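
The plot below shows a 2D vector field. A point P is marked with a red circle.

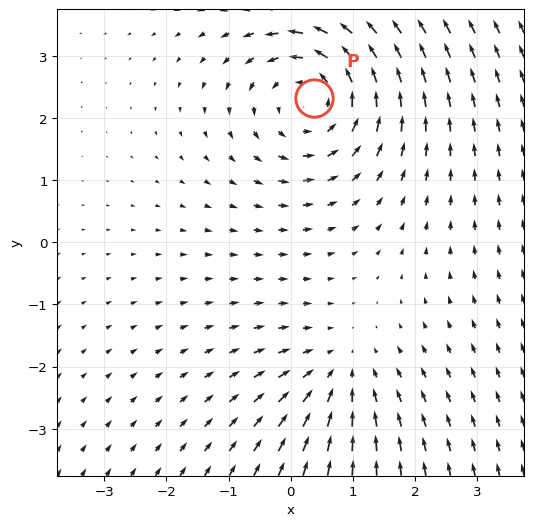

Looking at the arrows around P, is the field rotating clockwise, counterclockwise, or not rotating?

counterclockwise

Near P at (0.4, 2.3) the arrows circulate counterclockwise. The curl (z-component) there is about +4; positive curl means counterclockwise rotation.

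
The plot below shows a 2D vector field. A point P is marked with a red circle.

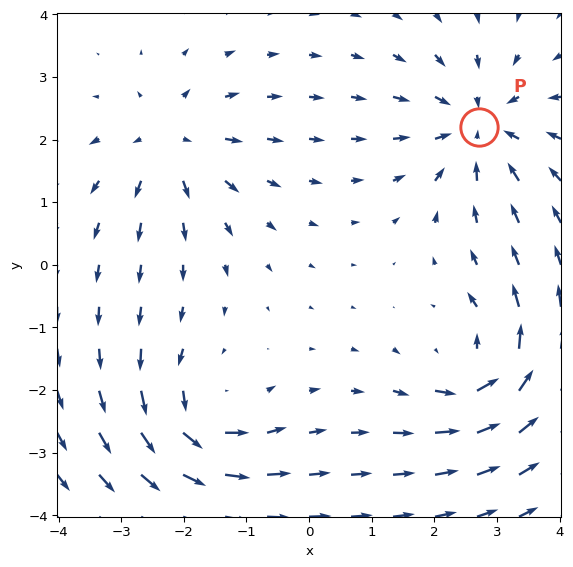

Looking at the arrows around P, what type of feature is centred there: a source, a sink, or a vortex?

sink

At P (2.7, 2.2) the arrows converge inward. Divergence about -4, curl ≈0 — negative divergence with near-zero curl is a sink.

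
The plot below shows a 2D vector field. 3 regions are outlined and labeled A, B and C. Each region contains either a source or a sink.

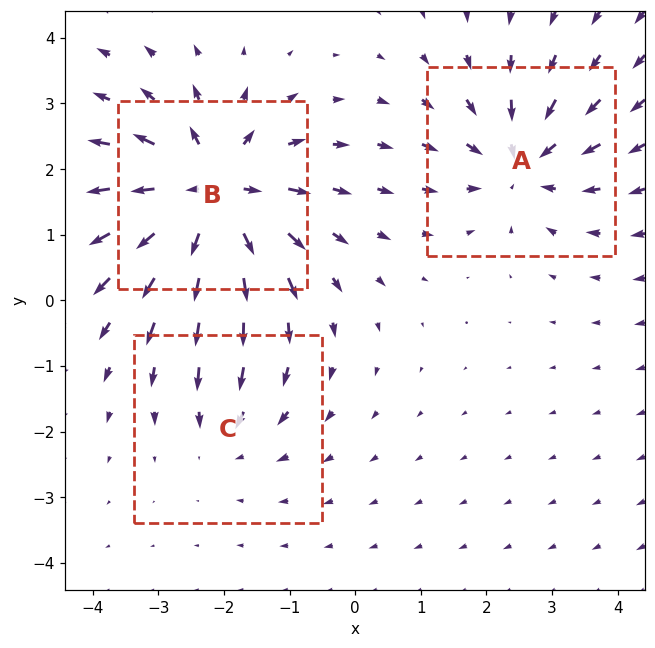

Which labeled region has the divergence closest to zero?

Divergence at each region's feature centre — A: about -4, B: about +6, C: about -2. Region C is closest to zero.

C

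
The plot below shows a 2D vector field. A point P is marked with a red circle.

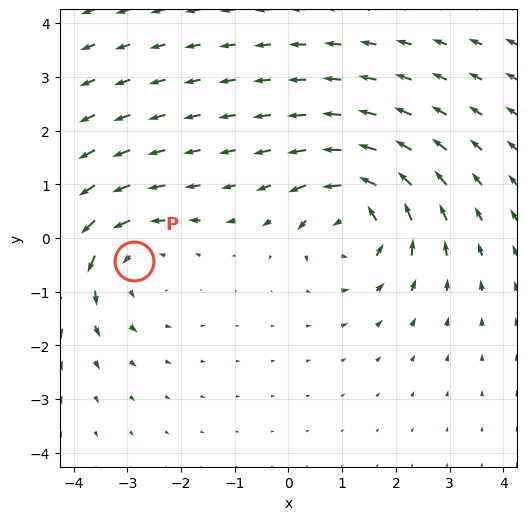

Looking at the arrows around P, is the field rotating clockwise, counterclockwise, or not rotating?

counterclockwise

Near P at (-2.9, -0.4) the arrows circulate counterclockwise. The curl (z-component) there is about +2; positive curl means counterclockwise rotation.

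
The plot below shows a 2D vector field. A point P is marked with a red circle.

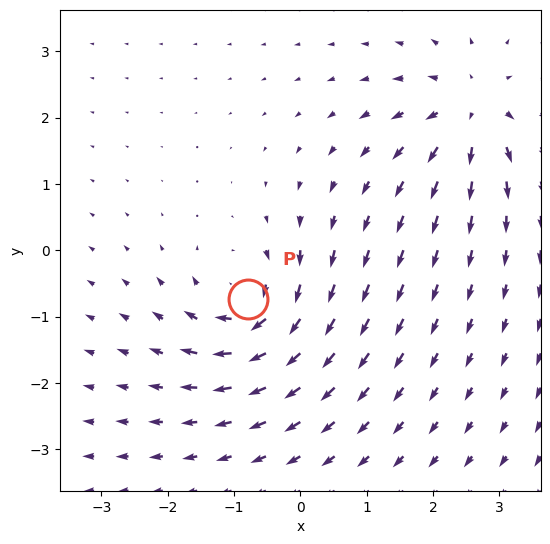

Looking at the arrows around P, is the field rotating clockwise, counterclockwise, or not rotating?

clockwise

Near P at (-0.8, -0.7) the arrows circulate clockwise. The curl (z-component) there is about -7; negative curl means clockwise rotation.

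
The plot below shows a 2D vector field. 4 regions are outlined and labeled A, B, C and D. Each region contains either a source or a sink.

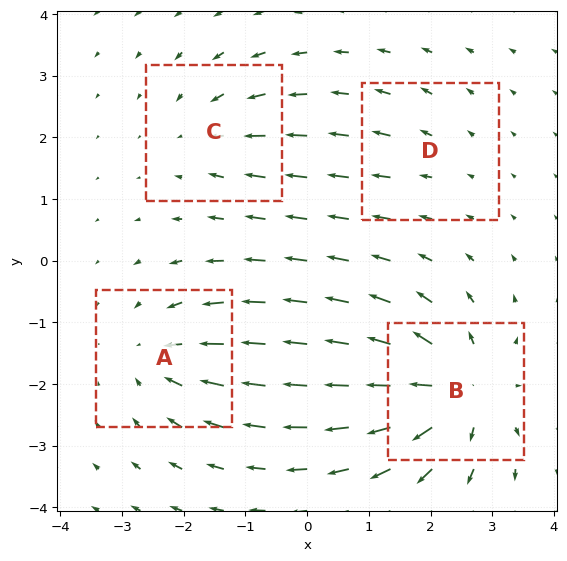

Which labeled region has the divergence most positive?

B

Divergence at each region's feature centre — A: about -5, B: about +7, C: about -3, D: about +2. Region B is most positive.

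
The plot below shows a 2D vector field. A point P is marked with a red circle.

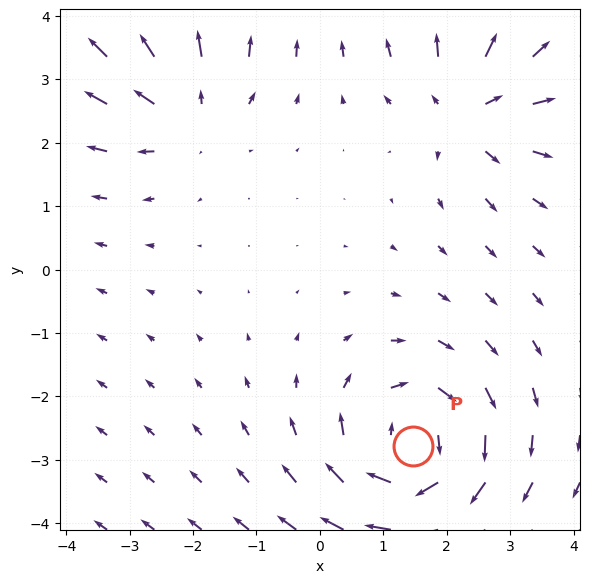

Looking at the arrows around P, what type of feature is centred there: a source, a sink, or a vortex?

vortex

At P (1.5, -2.8) the arrows circulate clockwise. Divergence ≈0, curl about -5 — near-zero divergence with nonzero curl is a vortex.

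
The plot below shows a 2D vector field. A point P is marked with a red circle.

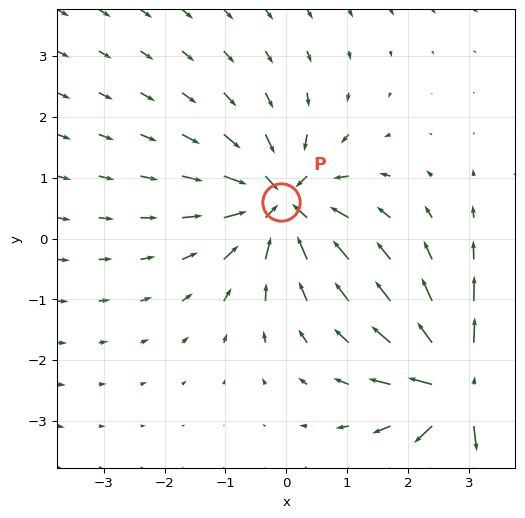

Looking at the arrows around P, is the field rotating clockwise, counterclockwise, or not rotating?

not rotating

Near P at (-0.1, 0.6) the arrows show no circulation. The curl there is ≈0.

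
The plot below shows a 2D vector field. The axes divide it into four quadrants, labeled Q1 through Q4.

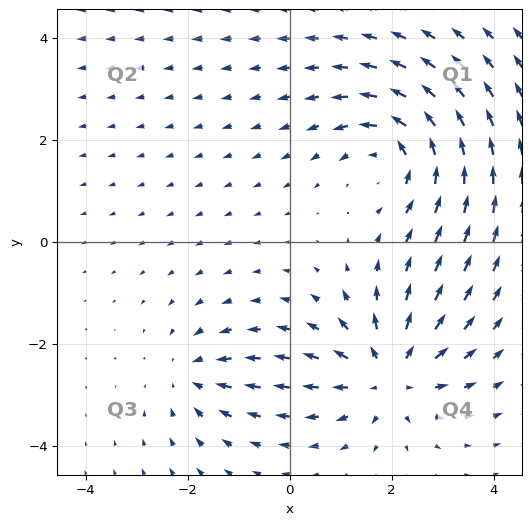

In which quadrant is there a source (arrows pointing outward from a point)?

The source sits at approximately (1.9, -2.6), which lies in quadrant Q4. The divergence there is about +4, positive as expected for a source.

Q4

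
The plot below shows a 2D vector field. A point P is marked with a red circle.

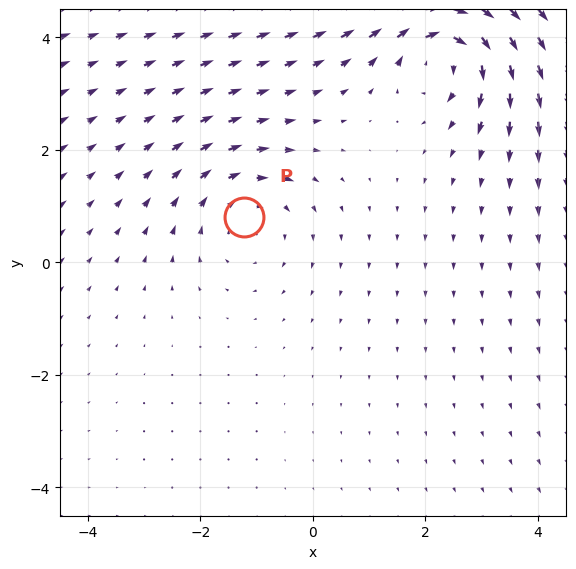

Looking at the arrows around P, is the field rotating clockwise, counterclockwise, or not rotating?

Near P at (-1.2, 0.8) the arrows circulate clockwise. The curl (z-component) there is about -2; negative curl means clockwise rotation.

clockwise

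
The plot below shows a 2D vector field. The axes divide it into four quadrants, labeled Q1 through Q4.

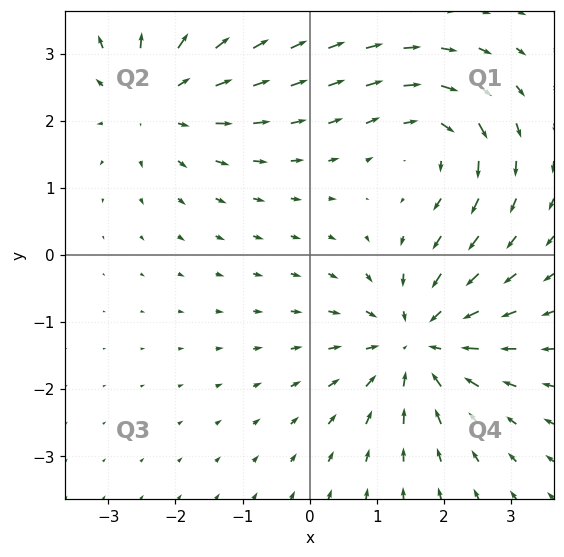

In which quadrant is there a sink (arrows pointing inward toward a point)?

The sink sits at approximately (1.6, -1.3), which lies in quadrant Q4. The divergence there is about -4, negative as expected for a sink.

Q4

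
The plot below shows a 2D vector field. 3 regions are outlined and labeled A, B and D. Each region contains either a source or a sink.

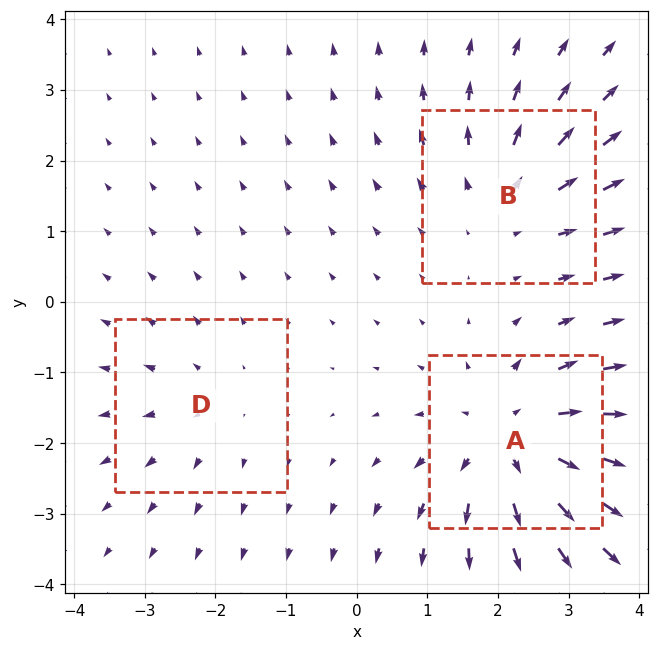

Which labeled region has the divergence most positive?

A

Divergence at each region's feature centre — A: about +4, B: about +3, D: about +2. Region A is most positive.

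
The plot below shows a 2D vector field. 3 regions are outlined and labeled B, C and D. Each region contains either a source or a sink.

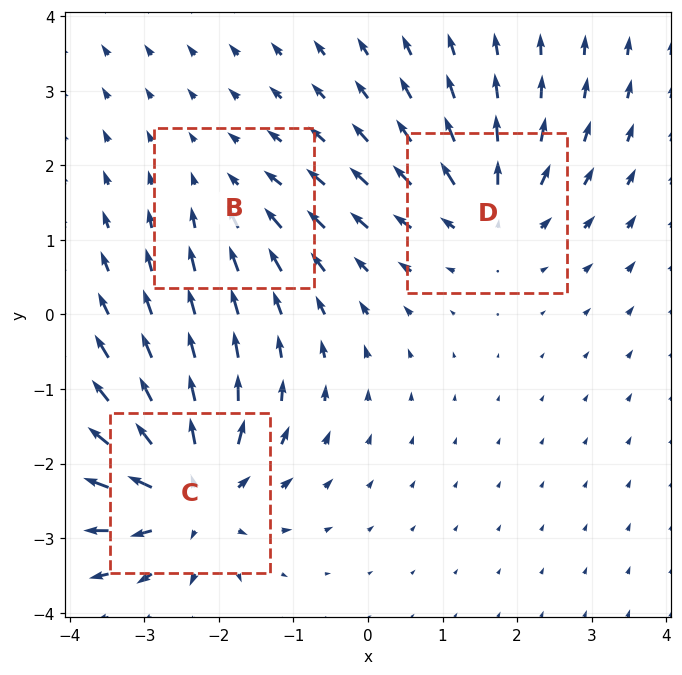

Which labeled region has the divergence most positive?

C

Divergence at each region's feature centre — B: about -2, C: about +6, D: about +4. Region C is most positive.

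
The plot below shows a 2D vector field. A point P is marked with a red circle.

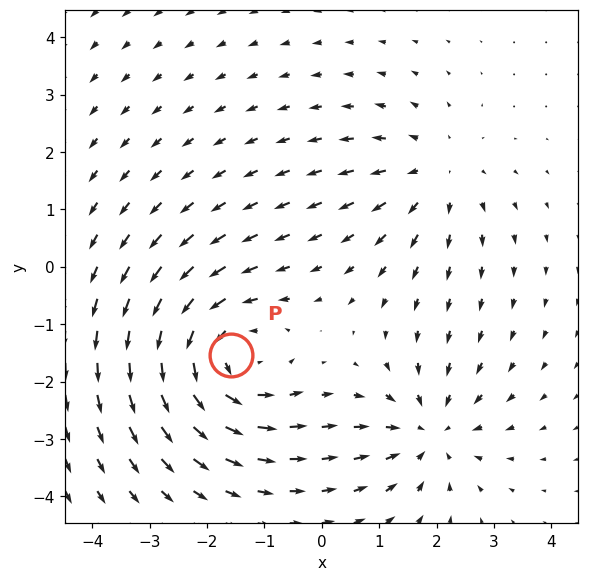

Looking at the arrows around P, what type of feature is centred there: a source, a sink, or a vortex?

At P (-1.6, -1.5) the arrows circulate counterclockwise. Divergence ≈0, curl about +4 — near-zero divergence with nonzero curl is a vortex.

vortex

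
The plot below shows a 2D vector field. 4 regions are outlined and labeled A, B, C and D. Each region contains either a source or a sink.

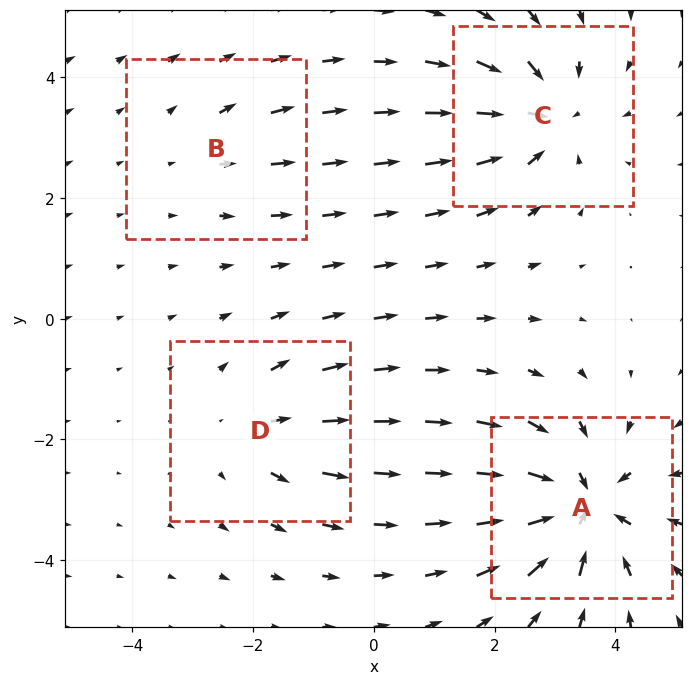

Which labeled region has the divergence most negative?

A

Divergence at each region's feature centre — A: about -7, B: about +2, C: about -5, D: about +3. Region A is most negative.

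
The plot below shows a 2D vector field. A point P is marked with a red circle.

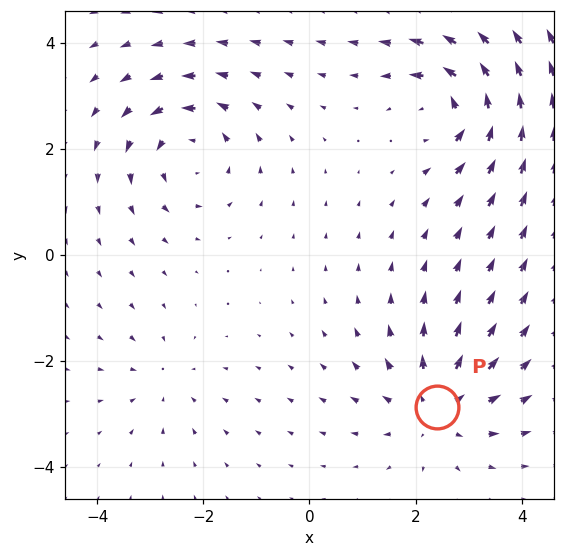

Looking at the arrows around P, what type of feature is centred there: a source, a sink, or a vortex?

source

At P (2.4, -2.9) the arrows spread outward. Divergence about +5, curl ≈0 — positive divergence with near-zero curl is a source.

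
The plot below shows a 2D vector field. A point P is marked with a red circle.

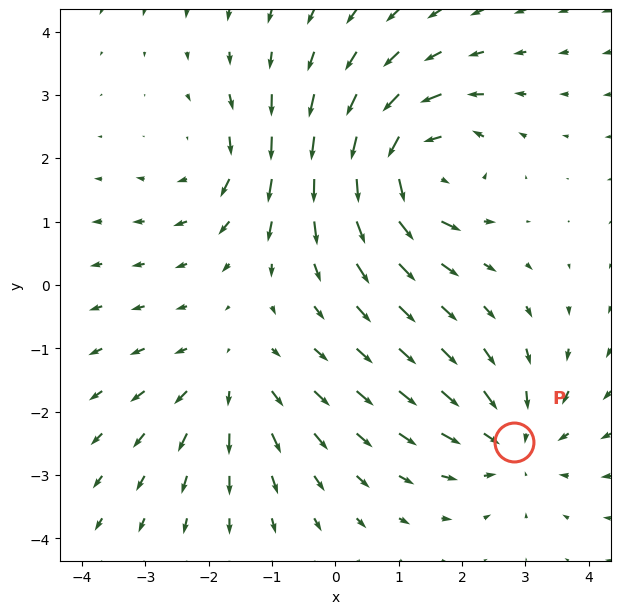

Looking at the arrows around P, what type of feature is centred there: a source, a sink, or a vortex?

sink

At P (2.8, -2.5) the arrows converge inward. Divergence about -3, curl ≈0 — negative divergence with near-zero curl is a sink.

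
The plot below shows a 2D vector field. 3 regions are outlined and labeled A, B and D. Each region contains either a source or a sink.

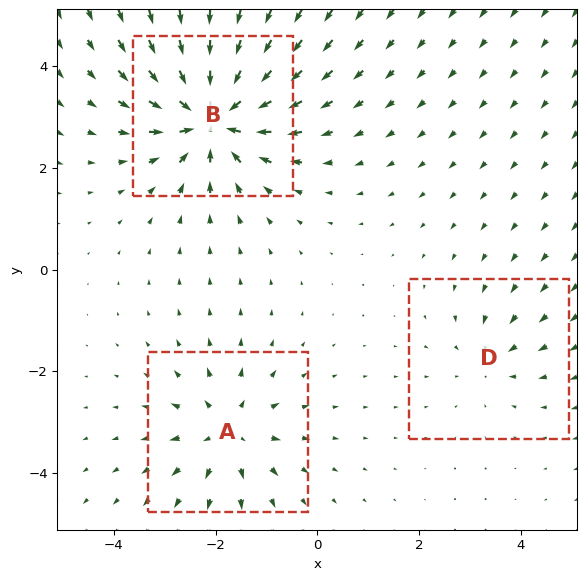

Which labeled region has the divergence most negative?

Divergence at each region's feature centre — A: about +4, B: about -6, D: about -2. Region B is most negative.

B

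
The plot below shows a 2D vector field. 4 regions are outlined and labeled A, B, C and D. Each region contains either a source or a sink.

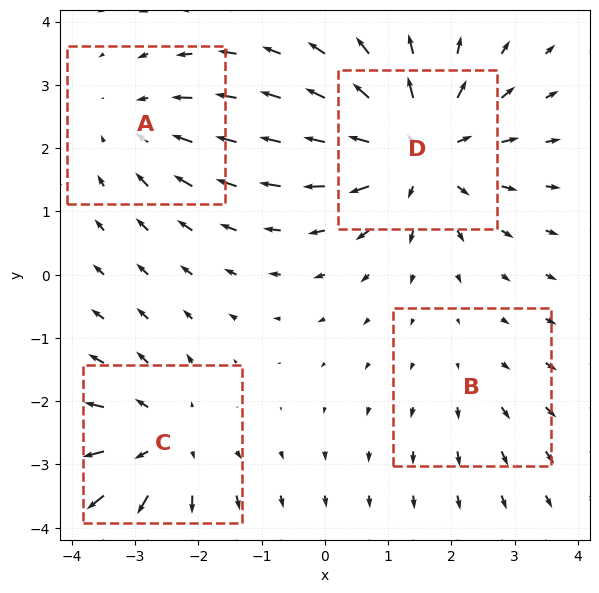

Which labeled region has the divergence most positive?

Divergence at each region's feature centre — A: about -3, B: about +2, C: about +4, D: about +6. Region D is most positive.

D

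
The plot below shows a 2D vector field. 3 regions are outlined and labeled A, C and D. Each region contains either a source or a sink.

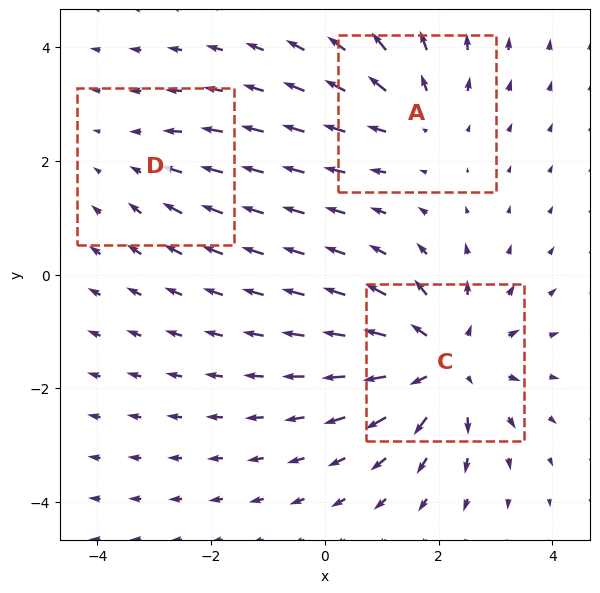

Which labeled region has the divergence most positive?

Divergence at each region's feature centre — A: about +3, C: about +4, D: about -2. Region C is most positive.

C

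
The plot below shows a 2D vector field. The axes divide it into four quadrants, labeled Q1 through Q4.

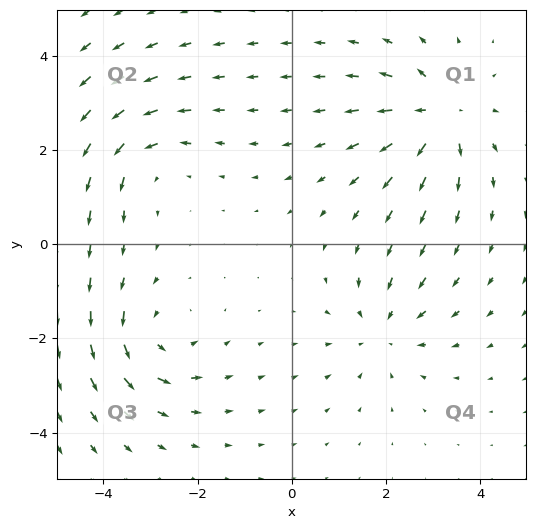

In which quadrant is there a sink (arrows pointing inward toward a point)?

Q4

The sink sits at approximately (1.9, -1.8), which lies in quadrant Q4. The divergence there is about -3, negative as expected for a sink.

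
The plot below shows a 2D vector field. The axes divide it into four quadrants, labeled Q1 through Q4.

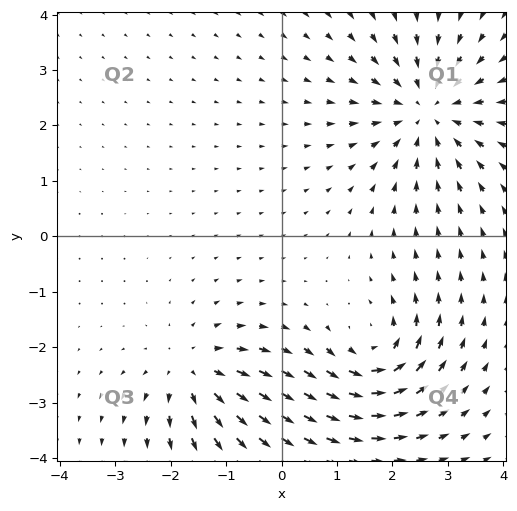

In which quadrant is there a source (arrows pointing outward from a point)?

The source sits at approximately (-1.6, -2.4), which lies in quadrant Q3. The divergence there is about +4, positive as expected for a source.

Q3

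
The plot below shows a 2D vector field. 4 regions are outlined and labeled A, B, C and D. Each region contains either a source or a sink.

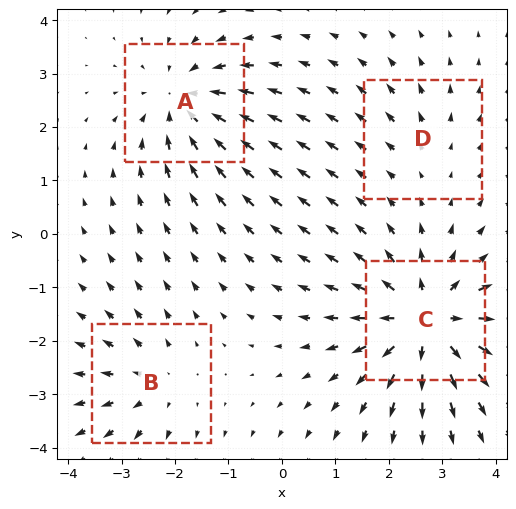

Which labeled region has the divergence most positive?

C

Divergence at each region's feature centre — A: about -5, B: about +3, C: about +7, D: about +2. Region C is most positive.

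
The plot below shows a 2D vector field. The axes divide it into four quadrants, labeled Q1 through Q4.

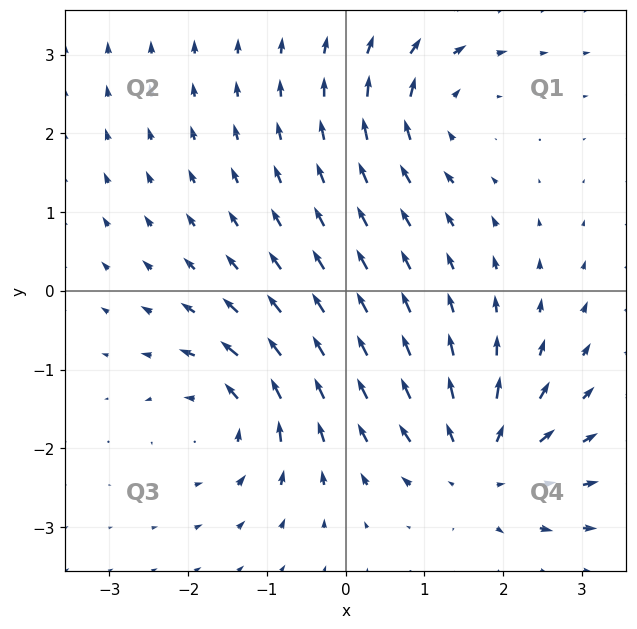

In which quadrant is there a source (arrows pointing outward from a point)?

Q4

The source sits at approximately (1.7, -2.2), which lies in quadrant Q4. The divergence there is about +6, positive as expected for a source.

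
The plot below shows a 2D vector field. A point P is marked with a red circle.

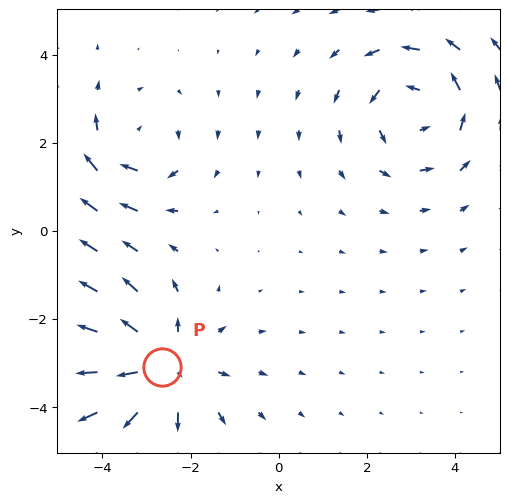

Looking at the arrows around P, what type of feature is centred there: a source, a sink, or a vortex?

source

At P (-2.7, -3.1) the arrows spread outward. Divergence about +4, curl ≈0 — positive divergence with near-zero curl is a source.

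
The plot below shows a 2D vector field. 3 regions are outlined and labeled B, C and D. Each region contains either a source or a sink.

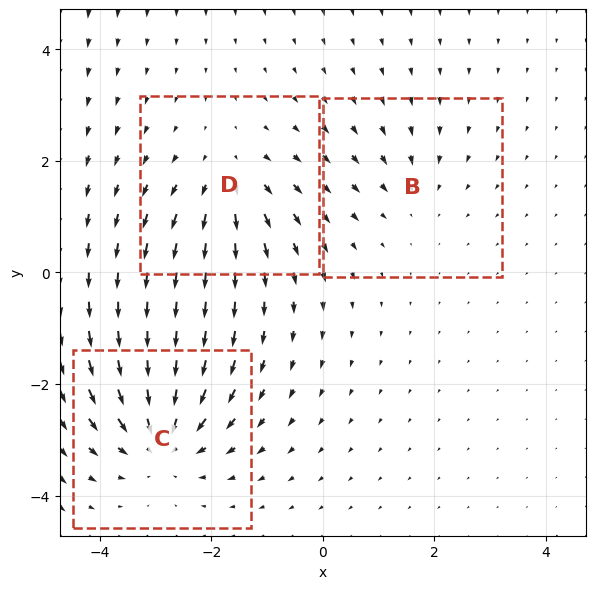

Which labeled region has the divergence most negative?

C

Divergence at each region's feature centre — B: about -2, C: about -5, D: about +3. Region C is most negative.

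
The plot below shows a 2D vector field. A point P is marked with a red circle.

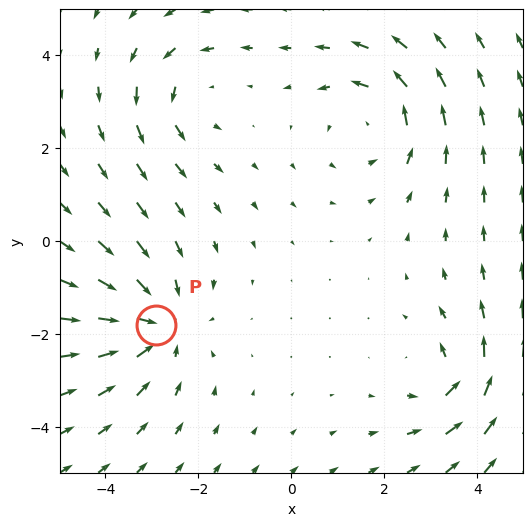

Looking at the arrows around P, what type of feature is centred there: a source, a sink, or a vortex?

At P (-2.9, -1.8) the arrows converge inward. Divergence about -4, curl ≈0 — negative divergence with near-zero curl is a sink.

sink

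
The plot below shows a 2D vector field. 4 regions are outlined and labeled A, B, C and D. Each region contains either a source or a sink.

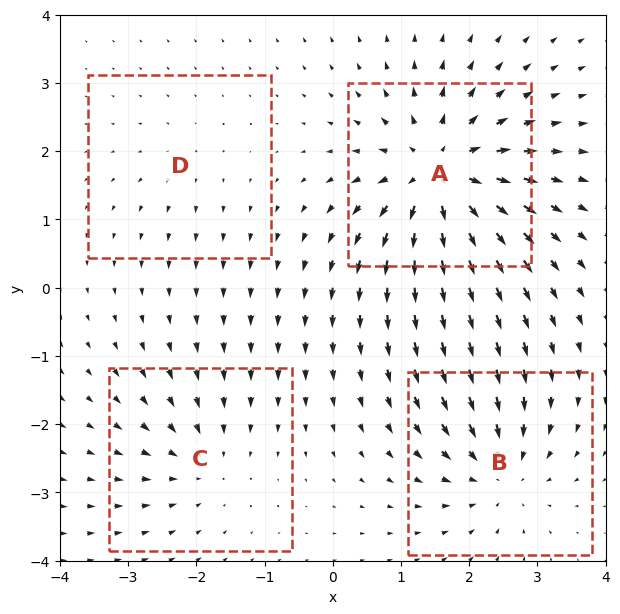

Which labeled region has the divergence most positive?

Divergence at each region's feature centre — A: about +9, B: about -5, C: about -4, D: about +2. Region A is most positive.

A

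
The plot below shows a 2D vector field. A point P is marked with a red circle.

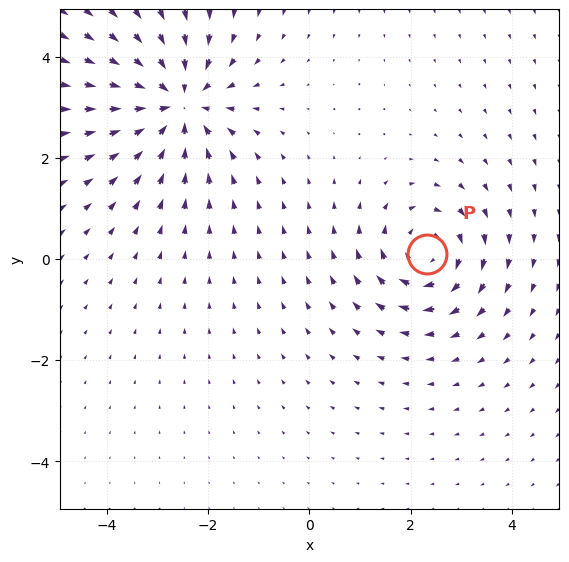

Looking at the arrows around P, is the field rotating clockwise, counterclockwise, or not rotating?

clockwise

Near P at (2.3, 0.1) the arrows circulate clockwise. The curl (z-component) there is about -4; negative curl means clockwise rotation.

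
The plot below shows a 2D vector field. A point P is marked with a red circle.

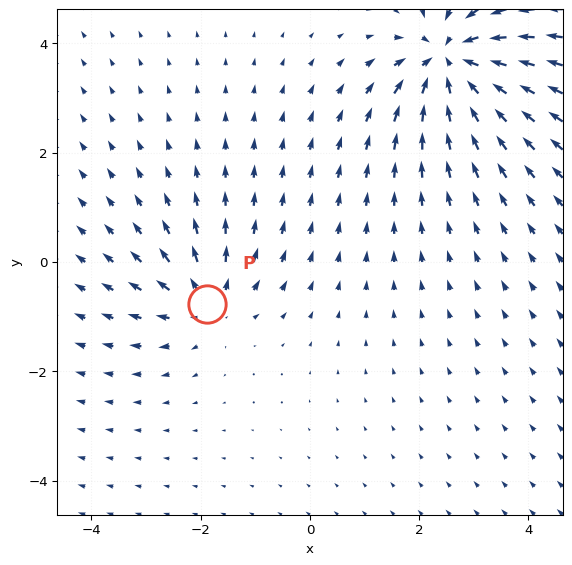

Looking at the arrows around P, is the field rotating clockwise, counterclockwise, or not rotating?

not rotating

Near P at (-1.9, -0.8) the arrows show no circulation. The curl there is ≈0.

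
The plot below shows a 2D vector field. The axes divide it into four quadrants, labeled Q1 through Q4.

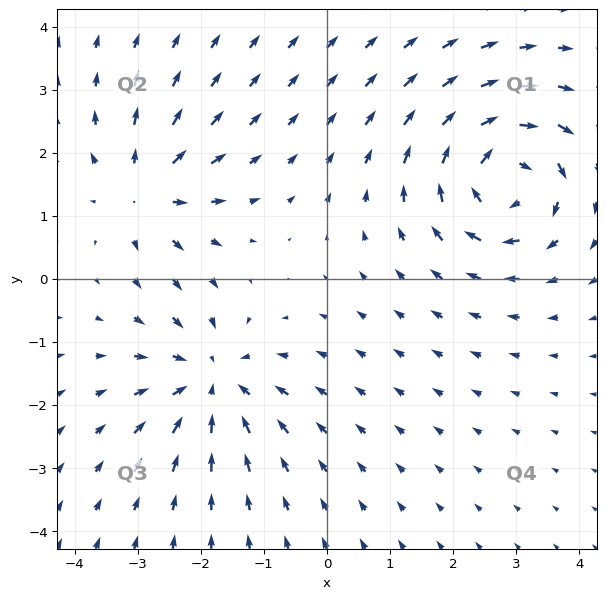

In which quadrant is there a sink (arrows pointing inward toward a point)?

The sink sits at approximately (-1.8, -1.6), which lies in quadrant Q3. The divergence there is about -4, negative as expected for a sink.

Q3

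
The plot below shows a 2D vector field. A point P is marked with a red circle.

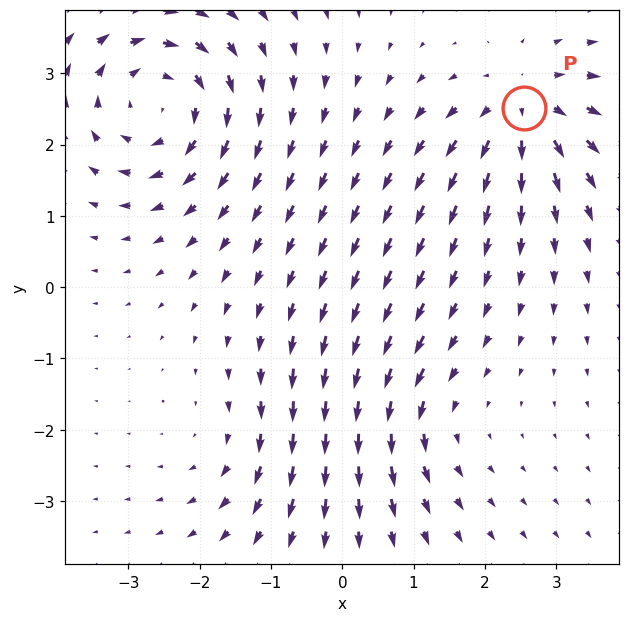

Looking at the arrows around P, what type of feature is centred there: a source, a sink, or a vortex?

source

At P (2.5, 2.5) the arrows spread outward. Divergence about +4, curl ≈0 — positive divergence with near-zero curl is a source.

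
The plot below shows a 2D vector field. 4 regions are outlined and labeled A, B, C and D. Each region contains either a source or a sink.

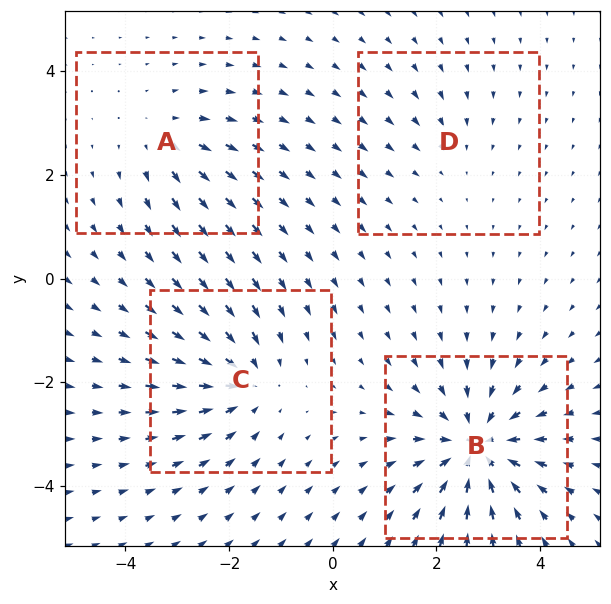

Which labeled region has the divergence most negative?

B

Divergence at each region's feature centre — A: about +3, B: about -7, C: about -5, D: about -2. Region B is most negative.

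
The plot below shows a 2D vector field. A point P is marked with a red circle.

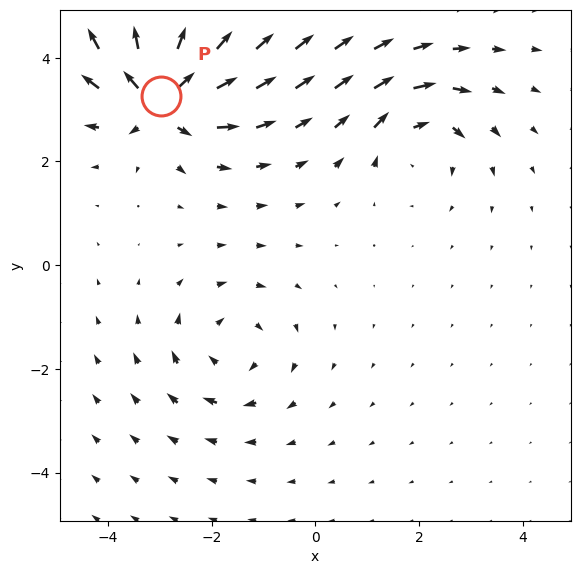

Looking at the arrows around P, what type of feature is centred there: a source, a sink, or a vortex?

source

At P (-3.0, 3.3) the arrows spread outward. Divergence about +6, curl ≈0 — positive divergence with near-zero curl is a source.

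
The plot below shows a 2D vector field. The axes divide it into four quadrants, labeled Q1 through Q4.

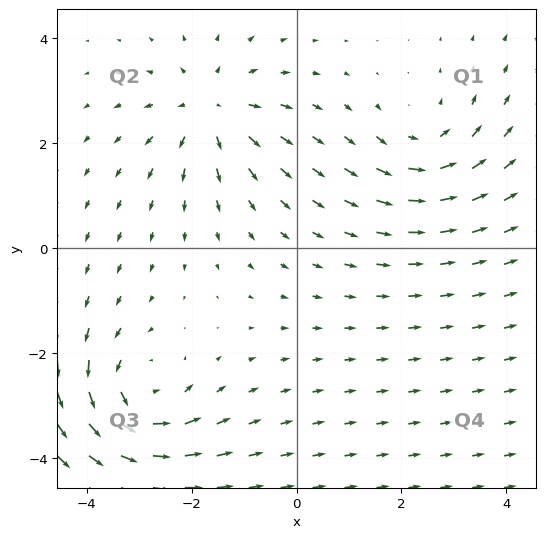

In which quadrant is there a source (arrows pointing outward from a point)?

Q2

The source sits at approximately (-1.6, 2.6), which lies in quadrant Q2. The divergence there is about +4, positive as expected for a source.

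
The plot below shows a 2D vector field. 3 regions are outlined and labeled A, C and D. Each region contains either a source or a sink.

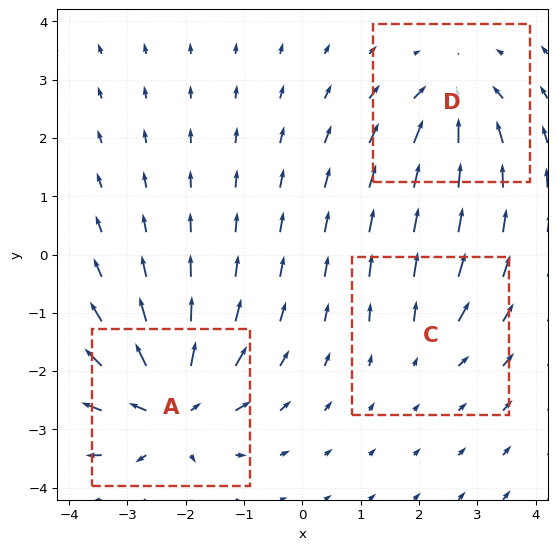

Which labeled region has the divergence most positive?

Divergence at each region's feature centre — A: about +6, C: about +3, D: about -4. Region A is most positive.

A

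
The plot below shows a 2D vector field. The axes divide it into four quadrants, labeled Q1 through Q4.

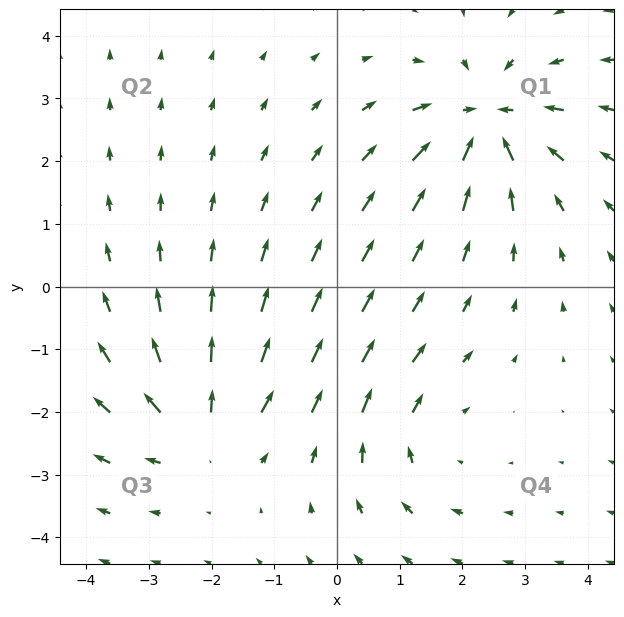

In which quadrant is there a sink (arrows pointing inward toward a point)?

The sink sits at approximately (2.4, 2.6), which lies in quadrant Q1. The divergence there is about -5, negative as expected for a sink.

Q1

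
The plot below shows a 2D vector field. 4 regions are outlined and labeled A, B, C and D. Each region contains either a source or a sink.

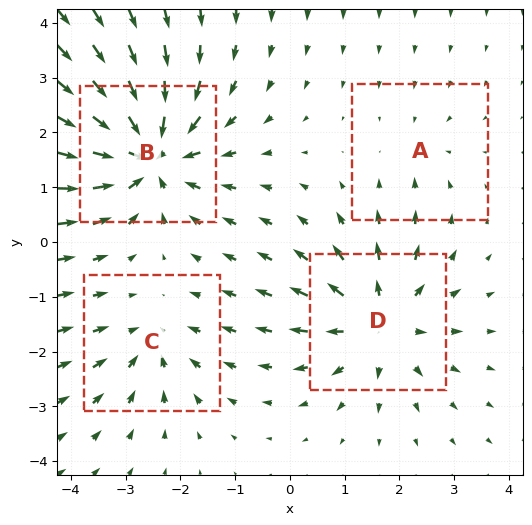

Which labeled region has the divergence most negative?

Divergence at each region's feature centre — A: about -2, B: about -7, C: about -3, D: about +5. Region B is most negative.

B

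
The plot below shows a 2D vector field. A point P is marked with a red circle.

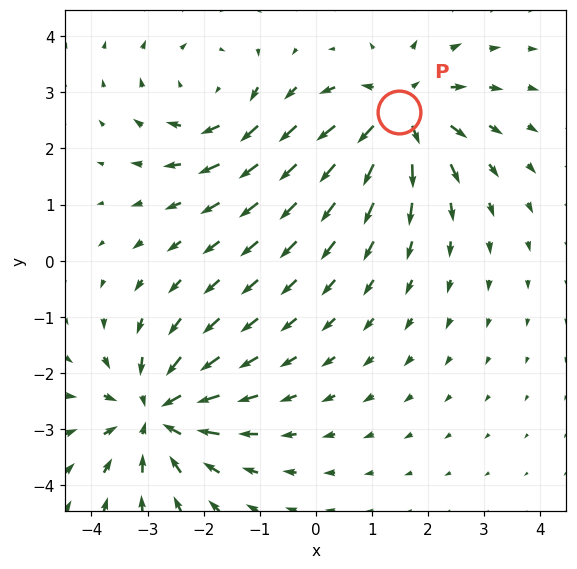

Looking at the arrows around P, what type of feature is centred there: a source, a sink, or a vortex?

At P (1.5, 2.6) the arrows spread outward. Divergence about +6, curl ≈0 — positive divergence with near-zero curl is a source.

source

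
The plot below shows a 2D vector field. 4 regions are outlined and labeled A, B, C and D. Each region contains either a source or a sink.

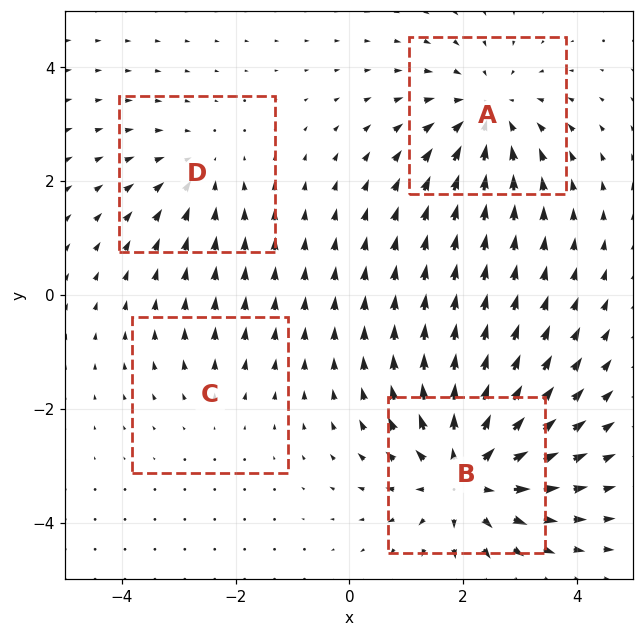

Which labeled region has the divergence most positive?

Divergence at each region's feature centre — A: about -5, B: about +6, C: about +2, D: about -3. Region B is most positive.

B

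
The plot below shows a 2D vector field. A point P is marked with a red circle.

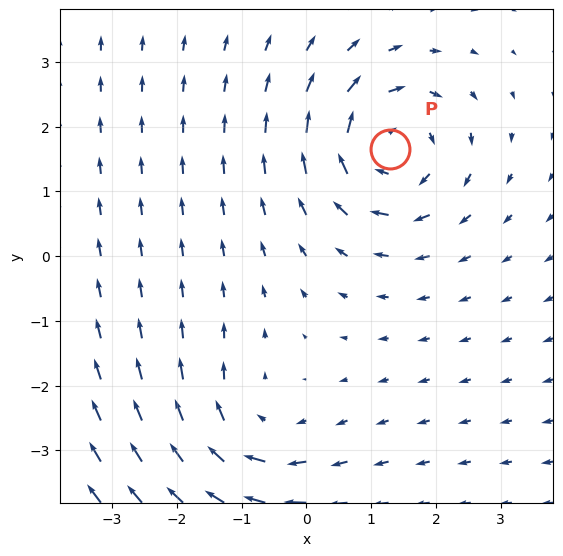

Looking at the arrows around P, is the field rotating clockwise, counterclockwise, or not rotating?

clockwise

Near P at (1.3, 1.7) the arrows circulate clockwise. The curl (z-component) there is about -5; negative curl means clockwise rotation.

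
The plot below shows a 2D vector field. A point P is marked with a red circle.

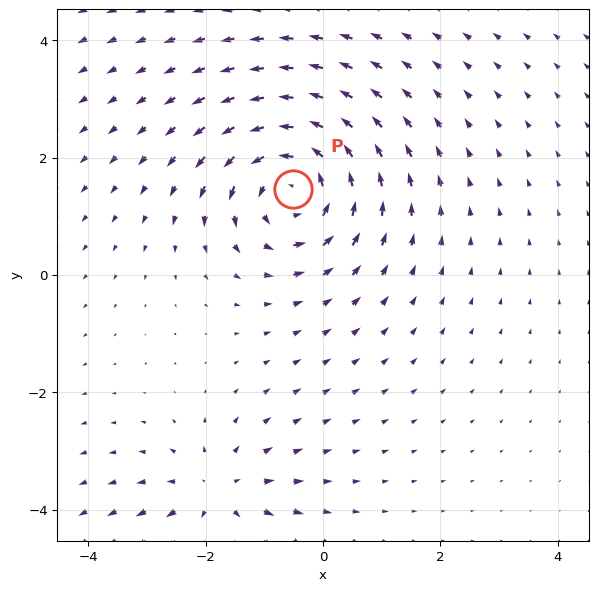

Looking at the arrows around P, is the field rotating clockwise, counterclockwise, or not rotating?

counterclockwise

Near P at (-0.5, 1.5) the arrows circulate counterclockwise. The curl (z-component) there is about +5; positive curl means counterclockwise rotation.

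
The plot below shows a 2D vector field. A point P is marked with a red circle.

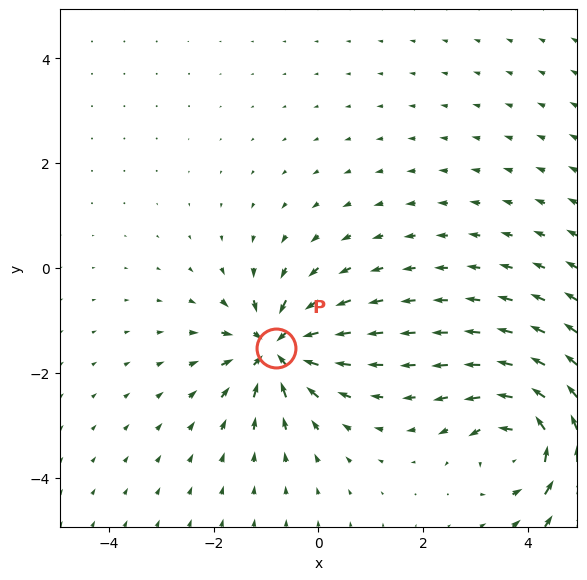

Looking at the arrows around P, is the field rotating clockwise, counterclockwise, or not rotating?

Near P at (-0.8, -1.5) the arrows show no circulation. The curl there is ≈0.

not rotating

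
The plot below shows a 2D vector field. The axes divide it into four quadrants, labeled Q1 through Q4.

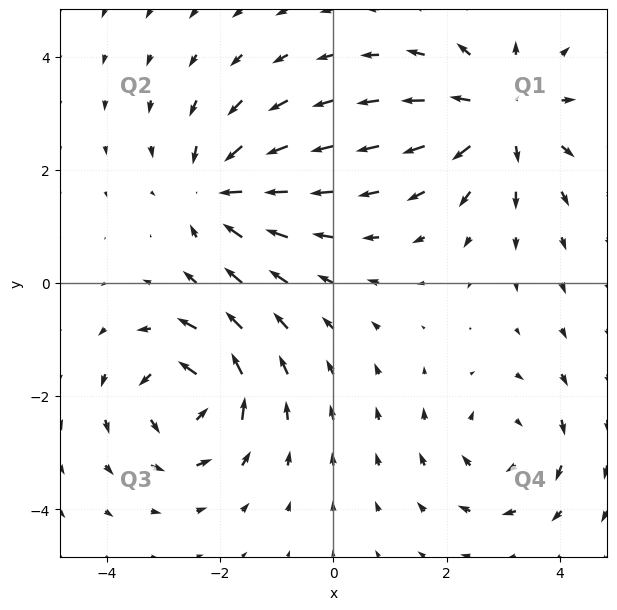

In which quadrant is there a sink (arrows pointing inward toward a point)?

Q2

The sink sits at approximately (-2.0, 1.6), which lies in quadrant Q2. The divergence there is about -5, negative as expected for a sink.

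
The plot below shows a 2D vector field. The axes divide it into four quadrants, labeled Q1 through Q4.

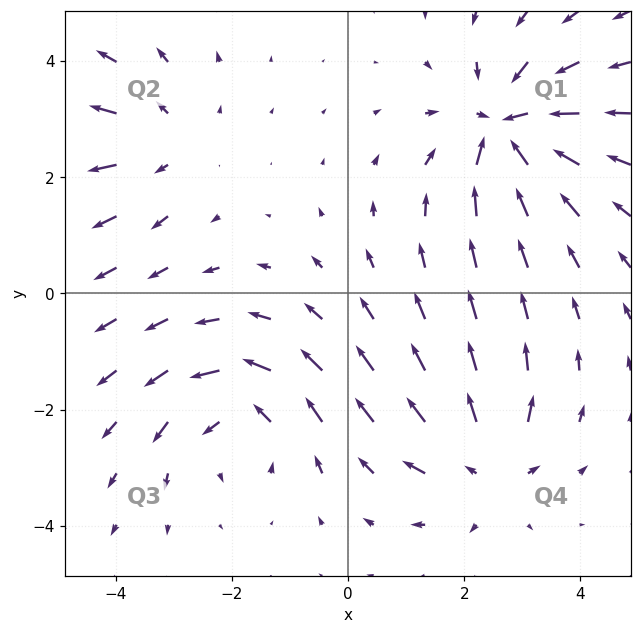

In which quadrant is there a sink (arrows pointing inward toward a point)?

Q1

The sink sits at approximately (2.7, 2.9), which lies in quadrant Q1. The divergence there is about -5, negative as expected for a sink.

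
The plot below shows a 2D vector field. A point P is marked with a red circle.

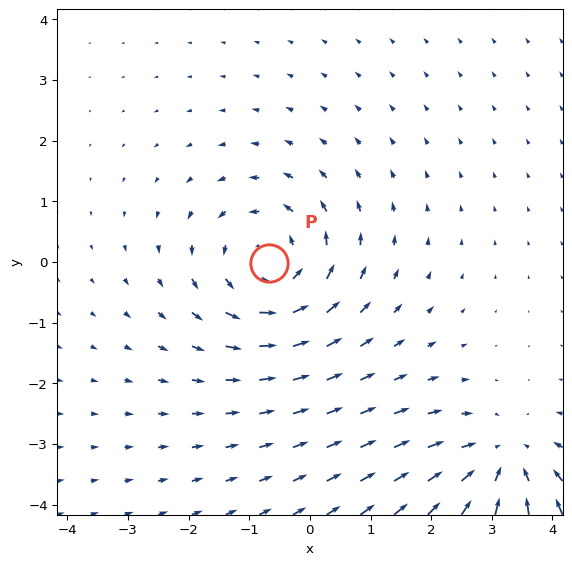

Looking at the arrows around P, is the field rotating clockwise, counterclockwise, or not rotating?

Near P at (-0.7, -0.0) the arrows circulate counterclockwise. The curl (z-component) there is about +4; positive curl means counterclockwise rotation.

counterclockwise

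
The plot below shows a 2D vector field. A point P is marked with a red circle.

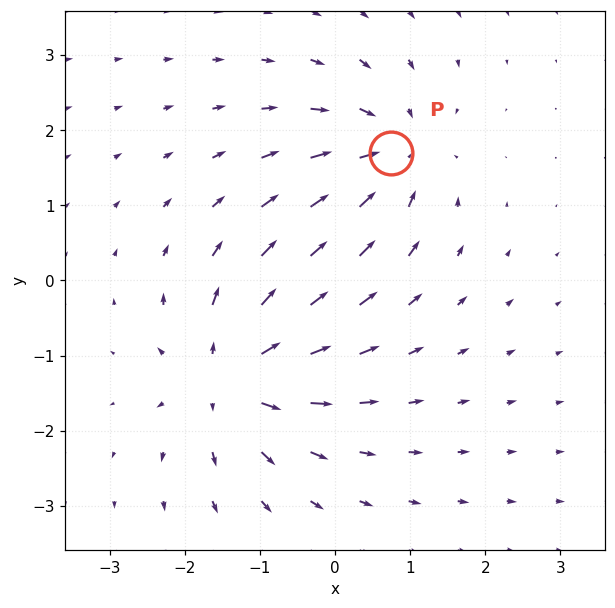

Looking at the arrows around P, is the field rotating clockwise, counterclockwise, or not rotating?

Near P at (0.7, 1.7) the arrows show no circulation. The curl there is ≈0.

not rotating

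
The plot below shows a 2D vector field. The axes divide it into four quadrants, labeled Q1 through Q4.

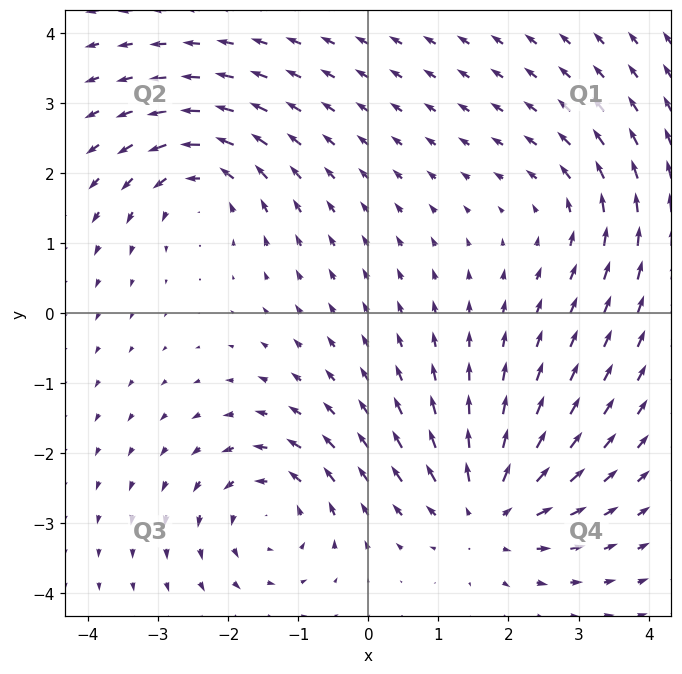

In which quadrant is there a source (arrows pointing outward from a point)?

The source sits at approximately (1.7, -2.8), which lies in quadrant Q4. The divergence there is about +5, positive as expected for a source.

Q4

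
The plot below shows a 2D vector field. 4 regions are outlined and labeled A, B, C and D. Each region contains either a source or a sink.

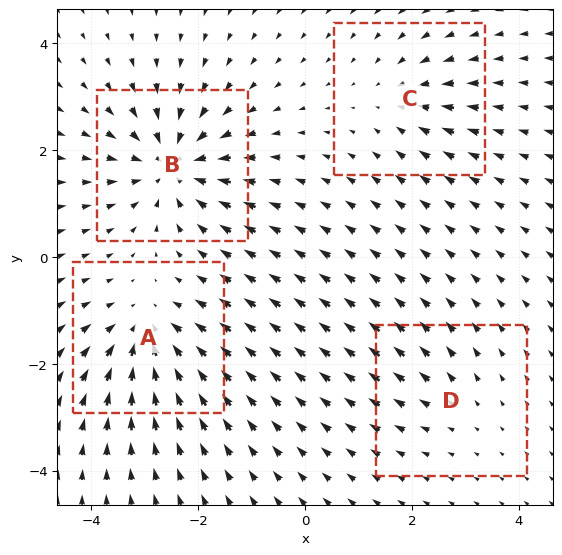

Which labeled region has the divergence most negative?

B

Divergence at each region's feature centre — A: about -5, B: about -7, C: about -3, D: about +2. Region B is most negative.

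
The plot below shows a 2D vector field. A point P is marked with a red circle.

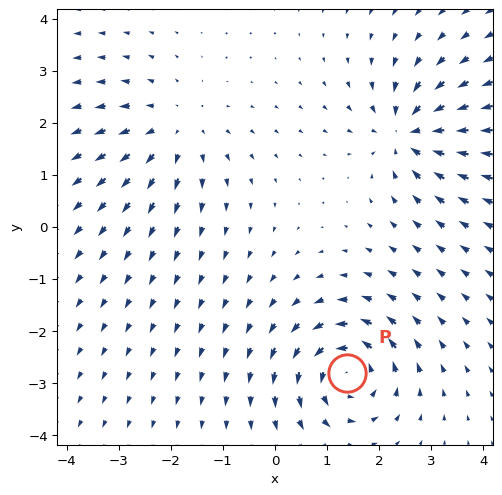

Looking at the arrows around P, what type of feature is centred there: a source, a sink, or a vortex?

vortex

At P (1.4, -2.8) the arrows circulate counterclockwise. Divergence ≈0, curl about +5 — near-zero divergence with nonzero curl is a vortex.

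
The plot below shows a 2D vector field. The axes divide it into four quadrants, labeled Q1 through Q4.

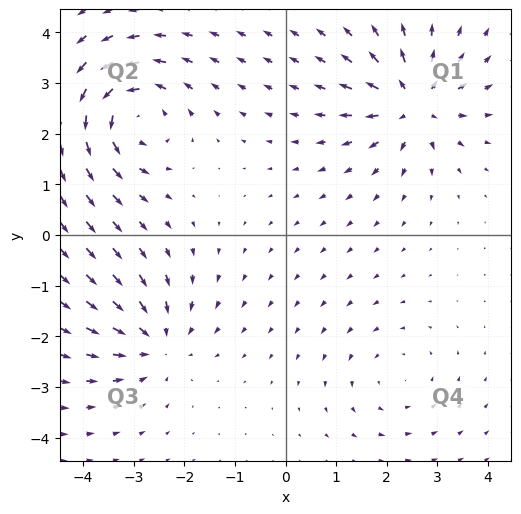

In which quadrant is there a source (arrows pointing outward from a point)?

Q1

The source sits at approximately (2.5, 2.6), which lies in quadrant Q1. The divergence there is about +6, positive as expected for a source.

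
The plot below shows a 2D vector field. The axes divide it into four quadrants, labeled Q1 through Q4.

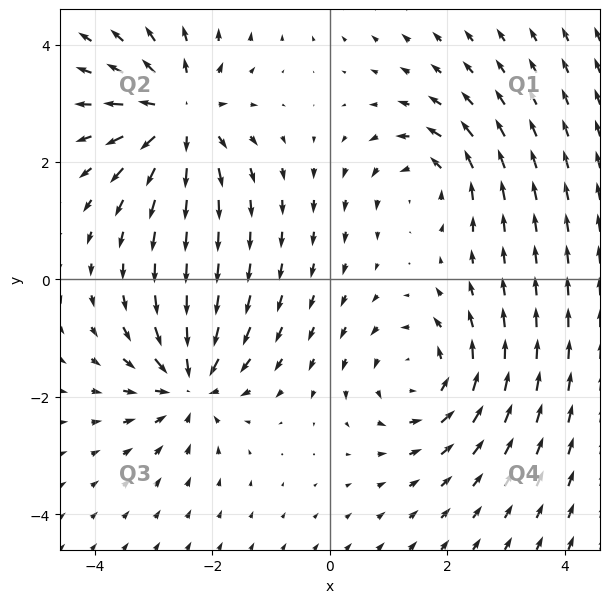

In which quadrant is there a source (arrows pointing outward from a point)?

The source sits at approximately (-2.6, 2.8), which lies in quadrant Q2. The divergence there is about +5, positive as expected for a source.

Q2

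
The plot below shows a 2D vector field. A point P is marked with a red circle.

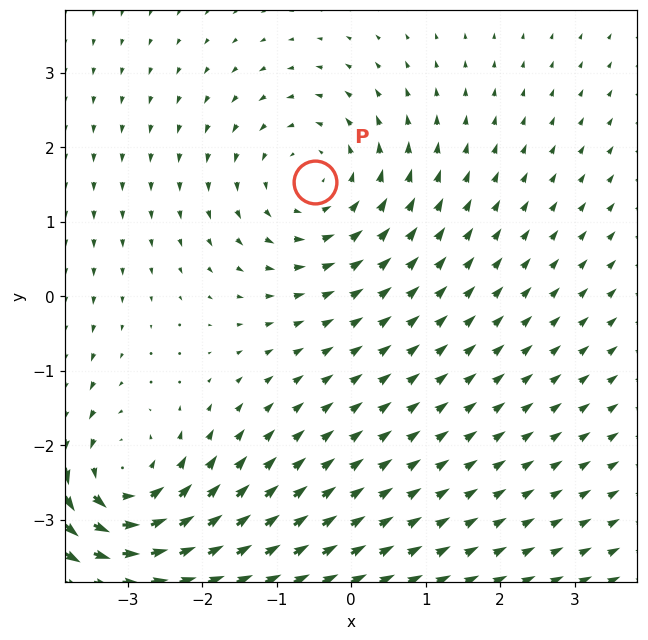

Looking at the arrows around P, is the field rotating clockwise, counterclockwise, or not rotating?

counterclockwise

Near P at (-0.5, 1.5) the arrows circulate counterclockwise. The curl (z-component) there is about +2; positive curl means counterclockwise rotation.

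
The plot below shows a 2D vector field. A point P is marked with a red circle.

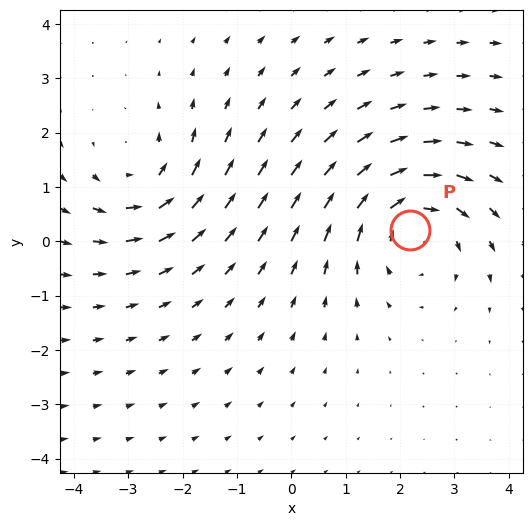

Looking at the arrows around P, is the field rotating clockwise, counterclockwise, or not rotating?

Near P at (2.2, 0.2) the arrows circulate clockwise. The curl (z-component) there is about -4; negative curl means clockwise rotation.

clockwise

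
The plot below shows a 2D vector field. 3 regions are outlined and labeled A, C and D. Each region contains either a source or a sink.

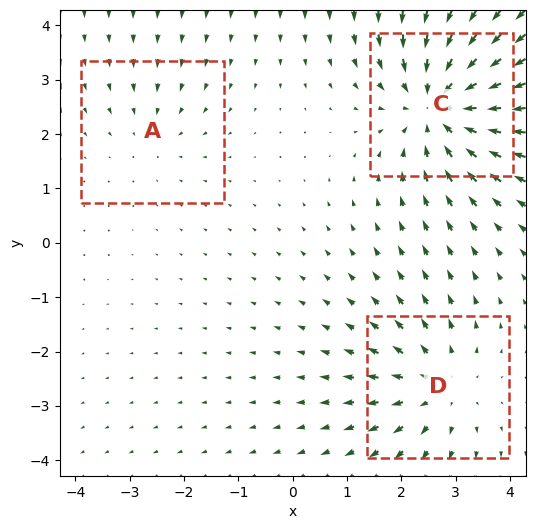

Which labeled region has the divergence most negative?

Divergence at each region's feature centre — A: about -2, C: about -5, D: about +3. Region C is most negative.

C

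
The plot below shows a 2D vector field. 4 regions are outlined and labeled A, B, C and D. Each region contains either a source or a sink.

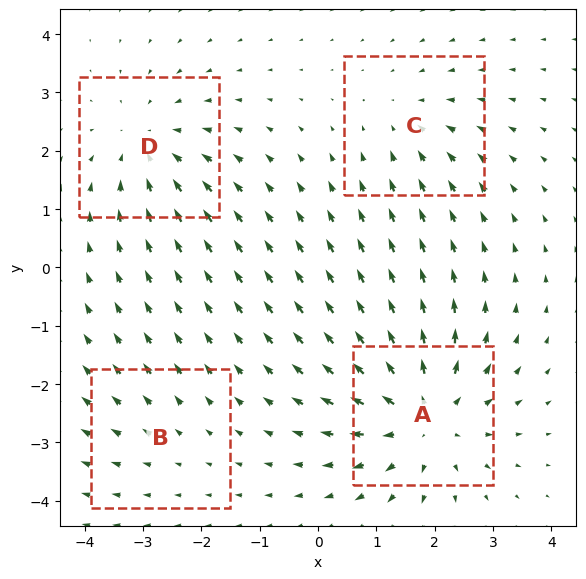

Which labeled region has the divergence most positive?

Divergence at each region's feature centre — A: about +6, B: about +2, C: about -3, D: about -4. Region A is most positive.

A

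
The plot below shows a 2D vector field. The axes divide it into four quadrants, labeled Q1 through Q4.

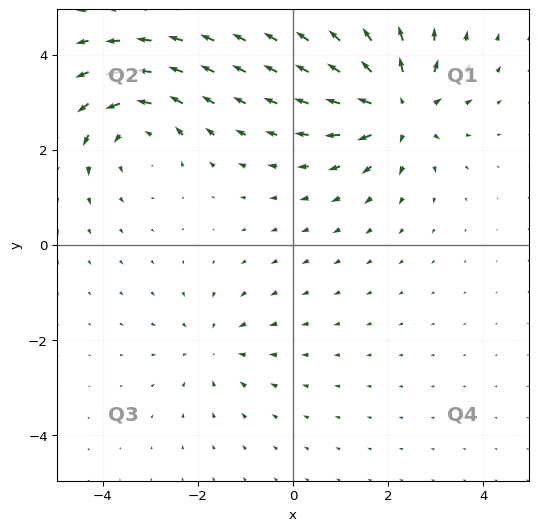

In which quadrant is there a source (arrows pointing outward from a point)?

Q1

The source sits at approximately (2.2, 2.9), which lies in quadrant Q1. The divergence there is about +6, positive as expected for a source.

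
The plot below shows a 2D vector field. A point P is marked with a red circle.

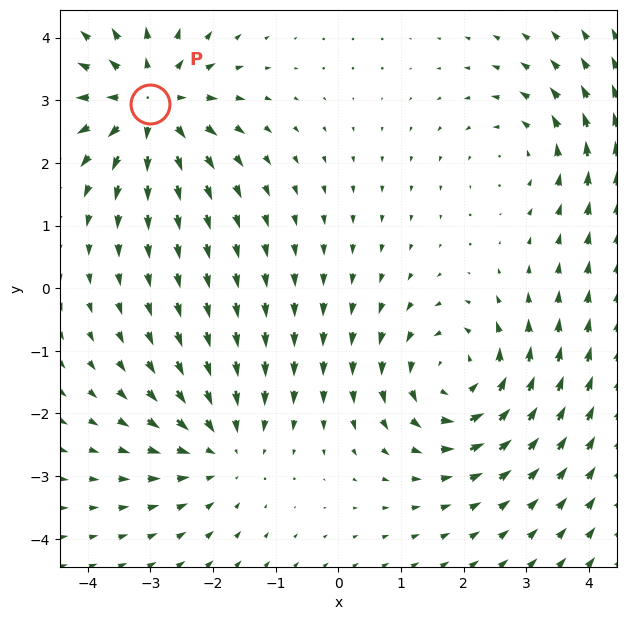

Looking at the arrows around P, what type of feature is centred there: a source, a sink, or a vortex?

At P (-3.0, 2.9) the arrows spread outward. Divergence about +6, curl ≈0 — positive divergence with near-zero curl is a source.

source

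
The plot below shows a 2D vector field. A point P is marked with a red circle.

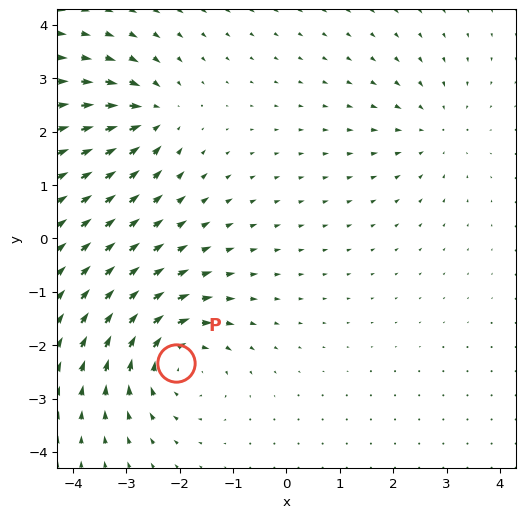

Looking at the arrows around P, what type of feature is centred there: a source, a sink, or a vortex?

At P (-2.1, -2.3) the arrows circulate clockwise. Divergence ≈0, curl about -5 — near-zero divergence with nonzero curl is a vortex.

vortex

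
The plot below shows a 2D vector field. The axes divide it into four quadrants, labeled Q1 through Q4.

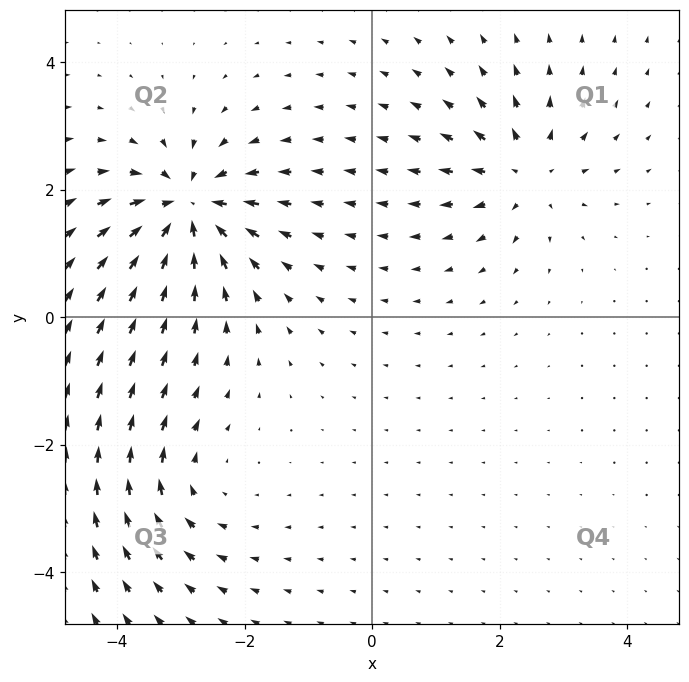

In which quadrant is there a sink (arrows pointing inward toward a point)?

Q2

The sink sits at approximately (-2.9, 1.7), which lies in quadrant Q2. The divergence there is about -5, negative as expected for a sink.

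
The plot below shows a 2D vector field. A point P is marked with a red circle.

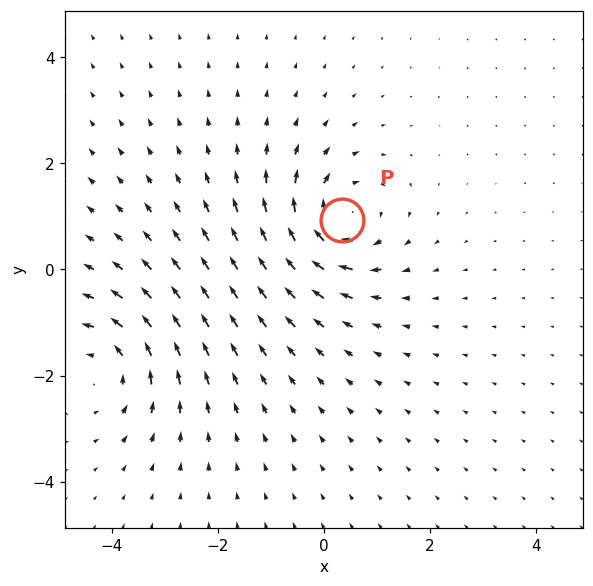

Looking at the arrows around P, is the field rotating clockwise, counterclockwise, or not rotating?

clockwise

Near P at (0.4, 0.9) the arrows circulate clockwise. The curl (z-component) there is about -6; negative curl means clockwise rotation.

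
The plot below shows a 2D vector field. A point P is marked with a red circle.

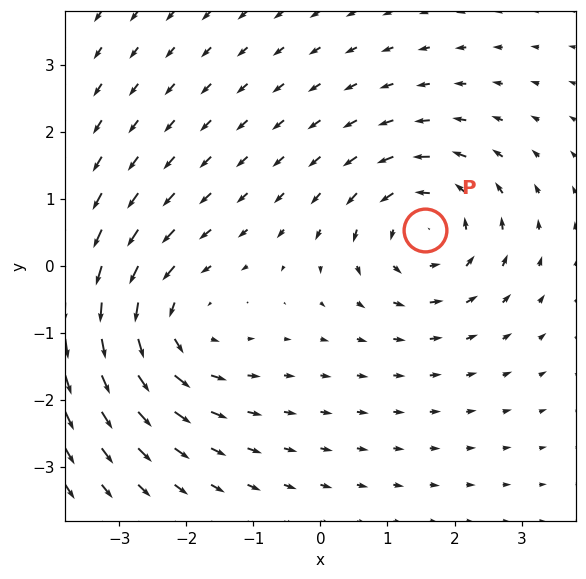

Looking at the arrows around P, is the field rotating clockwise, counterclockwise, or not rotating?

counterclockwise

Near P at (1.6, 0.5) the arrows circulate counterclockwise. The curl (z-component) there is about +3; positive curl means counterclockwise rotation.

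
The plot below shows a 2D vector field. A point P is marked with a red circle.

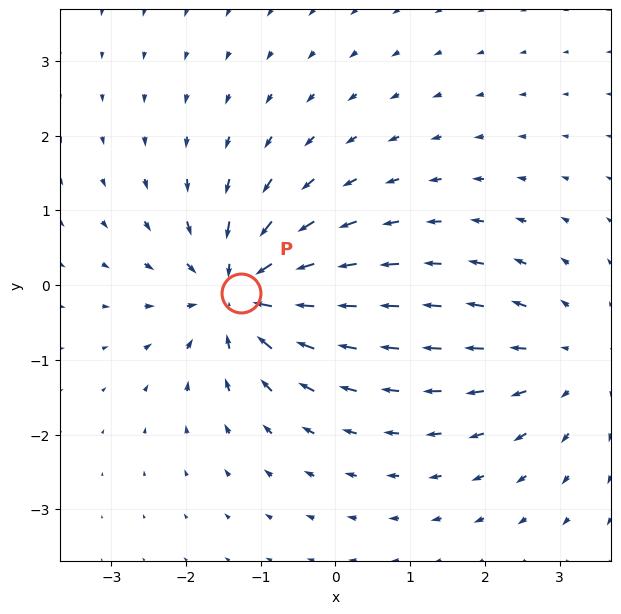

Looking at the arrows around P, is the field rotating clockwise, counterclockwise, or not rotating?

not rotating

Near P at (-1.3, -0.1) the arrows show no circulation. The curl there is ≈0.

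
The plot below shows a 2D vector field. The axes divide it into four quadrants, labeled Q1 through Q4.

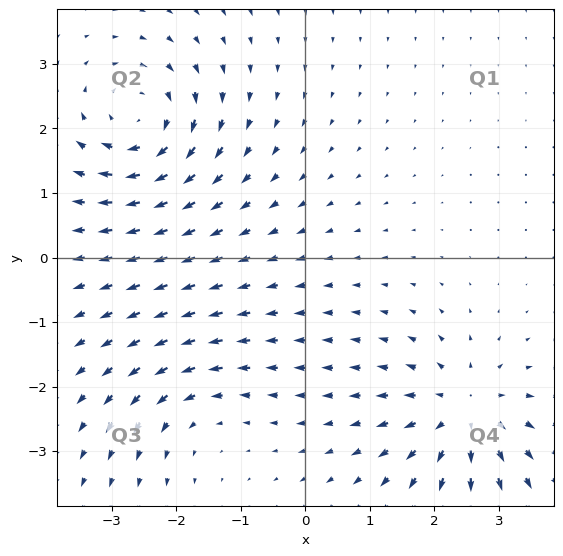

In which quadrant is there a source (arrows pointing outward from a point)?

The source sits at approximately (2.5, -2.4), which lies in quadrant Q4. The divergence there is about +5, positive as expected for a source.

Q4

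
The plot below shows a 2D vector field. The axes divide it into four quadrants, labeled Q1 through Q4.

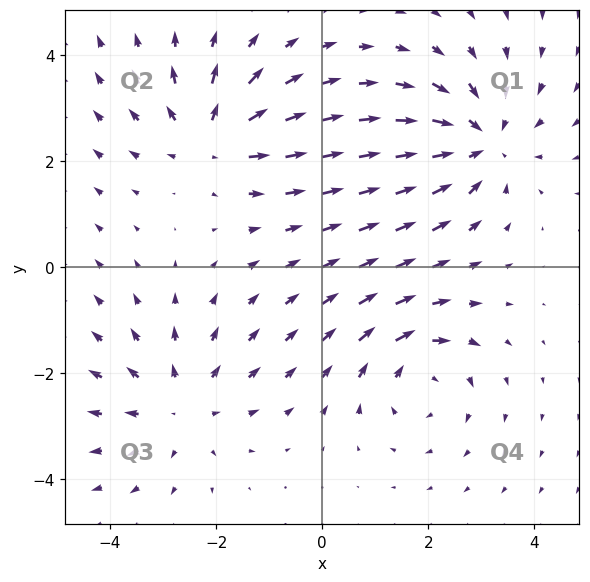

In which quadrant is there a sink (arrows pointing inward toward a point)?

The sink sits at approximately (3.0, 2.4), which lies in quadrant Q1. The divergence there is about -4, negative as expected for a sink.

Q1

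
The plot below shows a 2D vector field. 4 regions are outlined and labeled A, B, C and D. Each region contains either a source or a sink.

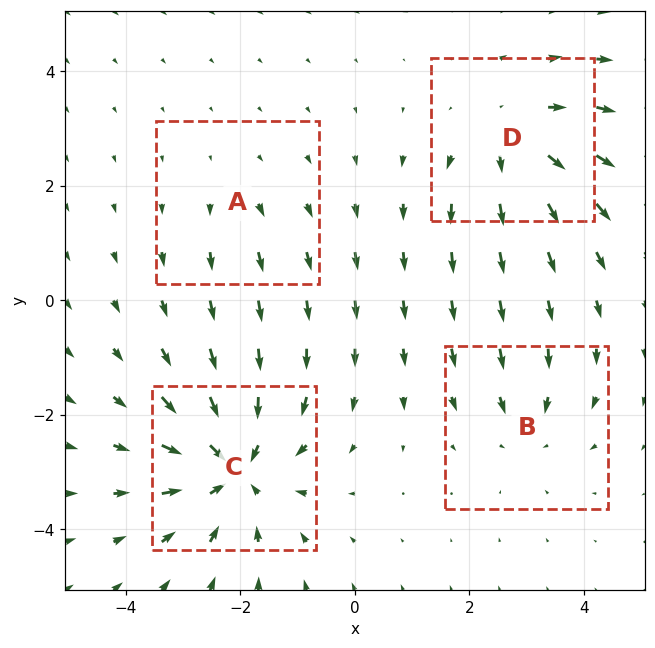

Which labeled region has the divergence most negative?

C

Divergence at each region's feature centre — A: about +2, B: about -3, C: about -6, D: about +4. Region C is most negative.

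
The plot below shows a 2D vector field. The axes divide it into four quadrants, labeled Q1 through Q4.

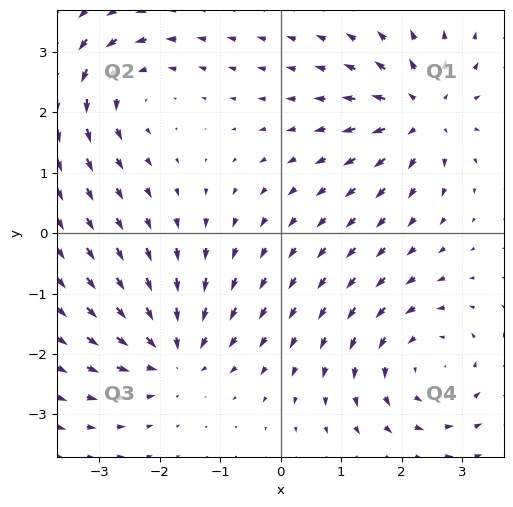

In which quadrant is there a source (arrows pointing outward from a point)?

Q1

The source sits at approximately (2.3, 2.0), which lies in quadrant Q1. The divergence there is about +6, positive as expected for a source.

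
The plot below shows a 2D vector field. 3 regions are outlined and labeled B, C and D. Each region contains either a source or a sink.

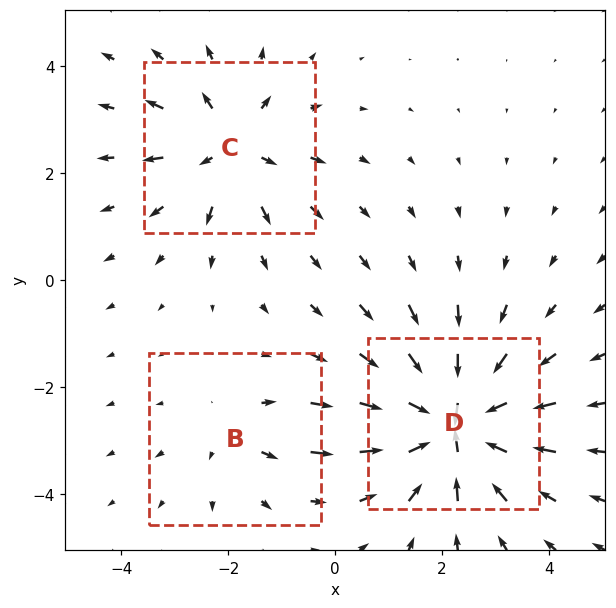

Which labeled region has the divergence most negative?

Divergence at each region's feature centre — B: about +2, C: about +3, D: about -5. Region D is most negative.

D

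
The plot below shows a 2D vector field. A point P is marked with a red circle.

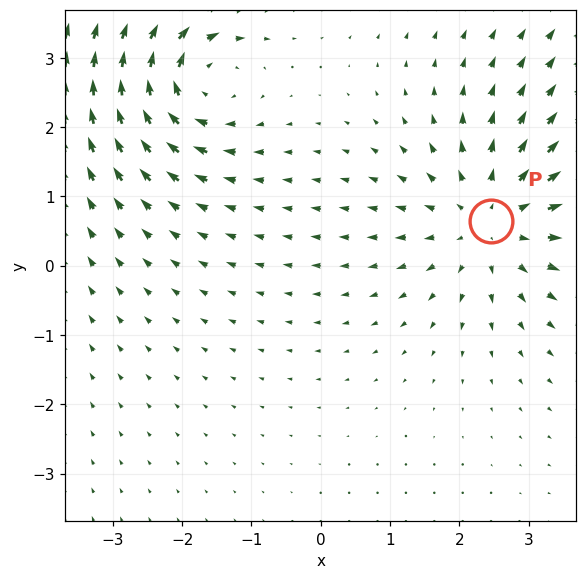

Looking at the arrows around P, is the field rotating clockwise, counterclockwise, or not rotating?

not rotating

Near P at (2.5, 0.7) the arrows show no circulation. The curl there is ≈0.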